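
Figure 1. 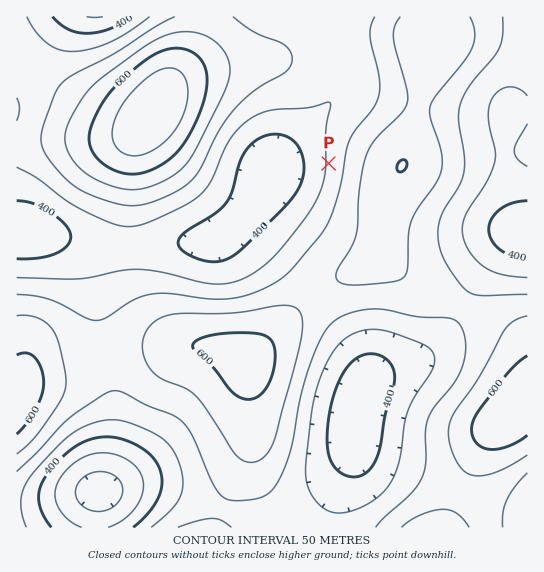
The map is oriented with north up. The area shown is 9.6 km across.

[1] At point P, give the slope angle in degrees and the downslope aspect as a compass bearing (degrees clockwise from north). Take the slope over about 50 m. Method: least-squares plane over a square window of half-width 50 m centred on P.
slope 8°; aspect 273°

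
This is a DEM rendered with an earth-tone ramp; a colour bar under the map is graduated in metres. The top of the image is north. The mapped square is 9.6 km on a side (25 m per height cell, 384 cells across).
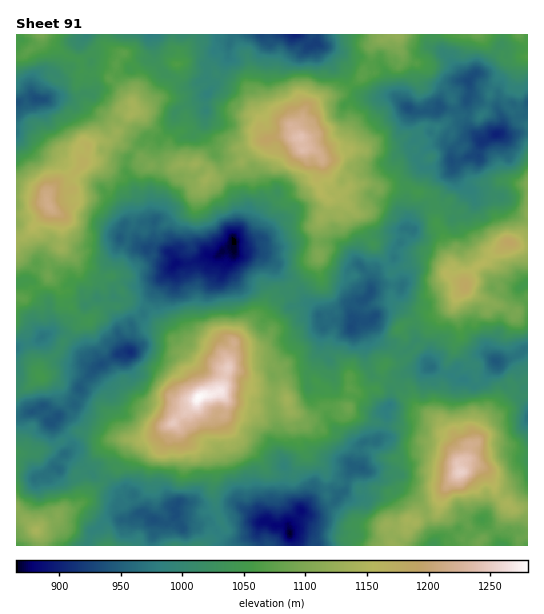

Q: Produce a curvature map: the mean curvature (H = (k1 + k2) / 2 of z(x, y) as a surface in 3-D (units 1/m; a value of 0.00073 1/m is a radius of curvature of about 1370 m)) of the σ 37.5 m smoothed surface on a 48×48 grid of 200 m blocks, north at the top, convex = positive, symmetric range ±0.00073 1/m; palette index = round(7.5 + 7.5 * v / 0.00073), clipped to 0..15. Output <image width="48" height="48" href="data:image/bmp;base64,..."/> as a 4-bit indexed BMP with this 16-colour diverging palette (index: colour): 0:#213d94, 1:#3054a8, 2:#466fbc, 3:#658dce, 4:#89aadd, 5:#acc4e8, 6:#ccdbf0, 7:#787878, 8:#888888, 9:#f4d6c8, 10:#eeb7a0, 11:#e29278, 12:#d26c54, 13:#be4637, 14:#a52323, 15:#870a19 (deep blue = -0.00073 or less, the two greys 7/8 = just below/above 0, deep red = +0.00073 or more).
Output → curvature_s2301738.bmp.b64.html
<image width="48" height="48" href="data:image/bmp;base64,Qk32BAAAAAAAAHYAAAAoAAAAMAAAADAAAAABAAQAAAAAAIAEAAATCwAAEwsAABAAAAAAAAAAlD0hAKhUMAC8b0YAzo1lAN2qiQDoxKwA8NvMAHh4eACIiIgAyNb0AKC37gB4kuIAVGzSADdGvgAjI6UAGQqHAHrYtxbFWRe3iqdUTMA6Svc5madTm5+Um2/nvwKkalZQVXzYOEBZWMhJ580jUpZ4QrrIuWZwNiVliHylEHJ2Va6N+v9/tnAbpaad/ZpHo2lFerdTVroDeHgypmougHMP/lc32OxFiJogFcUqZ3VjqiViQ4VdoFqK2WBDJ7tzJJdcU8ZIZ3qmdWnNqFat/4aYZzA2SlKMRIFNhXV1fcq1bHVBlQZm39baa4SBS4SGhYY3h4mVS0KrqWIUaFSZvrz5GIvnBVuFh9+sqbq6tCKbVTZ8/Fl2rMlhWGraskzLzZq7xTaddlqliIQjMrp1yM81uodTrYi7yclsY4qmY5mKupUzEXpMl6/pZT8wV3eJNr/5p6ymjFl7lLu7qWaLiMhXgAB1RIimViiqmil0p133h69yBKn+eLuctTMHk110i3Pa7H3Vc1+BmauHIKtpVJnYid2XshmWZE/6v++Dt29gZlu8yXlGVCJYd077tUWrgyfWdZt1lFt1tG10d5d5YkZq2D3LaFJKaoZ6g43tM5lWhp9W1mYCdpwgyay6dVVSAYdUSrvYRo2Ec75L6bcD1ooARDdI1EWjABbIF5q5eXOpWqRmZ11nrGNXYEYEyUtGl1r4Wr39eHWGS0F4icGmXYJallZRfO2Ad4mKeu27FumGF3FiL8WZSnlw3yO1iL22NmeblJg5qKd3F6NwKJe3qDnl/4iGvAme14dYlVdp2XFnRmeKqWpW7VW+m+pFuWKFyUkzd0diaoh1rUVSqRiUv/h2VzWsZ3iIWGR2mTJXqbpX62hxZwSajfgIQTW5V5es6HM4d4R6ySdoxjuGrFF/+cQ3ZLRlfJdpnKYzVmY0hRXO+0EUhZVd6W/GWmUq97pUVGcYwkUVZGeM/WB9kptaw4m+uol2l2wglFpkdGUHk3Y2ZmZvpEZZakiv+m1Tt3oSmZpYWZEFhEh/t7ZUNDCqdHa6mVa7/oJjNUR627NFh3Zb98vNaCOuJkREU4jfqmaWSFZU+1xoiZcFh3yusmWIenW1SZrqSNuYm1ZG/Wl0dnh33KlVhXt52FRhBon9X4BWdSZ13bhFmAN4xnyY+Y7NZGh2eKfMmFKYemm5XNqZljGHeBqIiYWVBszPy5l2SvuoPfj72La6V6yM21OEN4NIFKCIFsVZeriTDIedvAV3annI7JmZc4TfCCGoFmaNvdipo3SUZ3fX3DjbmVzNp0h1WMKHRluGe/x+ZTaGJ6pYzI361EqJ08loeEMAMquDVFh3dqYpoUIJw4+XuVl2d0rut21EqUl6tUiK7dkHoEqfpamp0Qq3txIhiH/kthMAZoRr25uGdanJqpuPtQdThAcwmCWGNnFRO0BJqnyWkyNKZpf5zrZDID3lq0fVzUOOfJTGnZNoRlZ/omi9N4npZmuEMxmlilBEeZeZB2NapbZ6lnSJg2XsfqftdSAnqf1nm4SLhVfutIQYaKYGGpZ3SNvaWYKOnp2ptHmu/GisiDaPkqdxAGe7WZUwE4mmRwOlMAu2ejXWyleJVYVqJZe8yrYozZ2hiQ=="/>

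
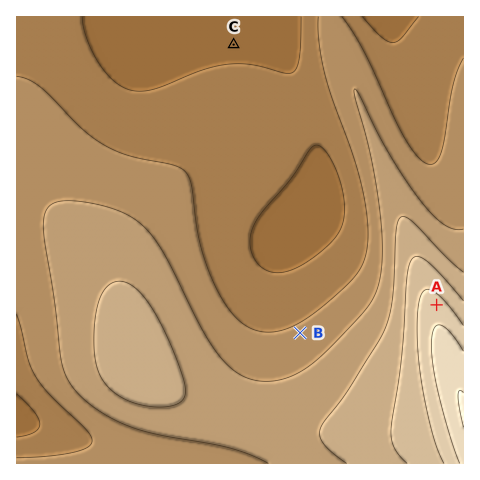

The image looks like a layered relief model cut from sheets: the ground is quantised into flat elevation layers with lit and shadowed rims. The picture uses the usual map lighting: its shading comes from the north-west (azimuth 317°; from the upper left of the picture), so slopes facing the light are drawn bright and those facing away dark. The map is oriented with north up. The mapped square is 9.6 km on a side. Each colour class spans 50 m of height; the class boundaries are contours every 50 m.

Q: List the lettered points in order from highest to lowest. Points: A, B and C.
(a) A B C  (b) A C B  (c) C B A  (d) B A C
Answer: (a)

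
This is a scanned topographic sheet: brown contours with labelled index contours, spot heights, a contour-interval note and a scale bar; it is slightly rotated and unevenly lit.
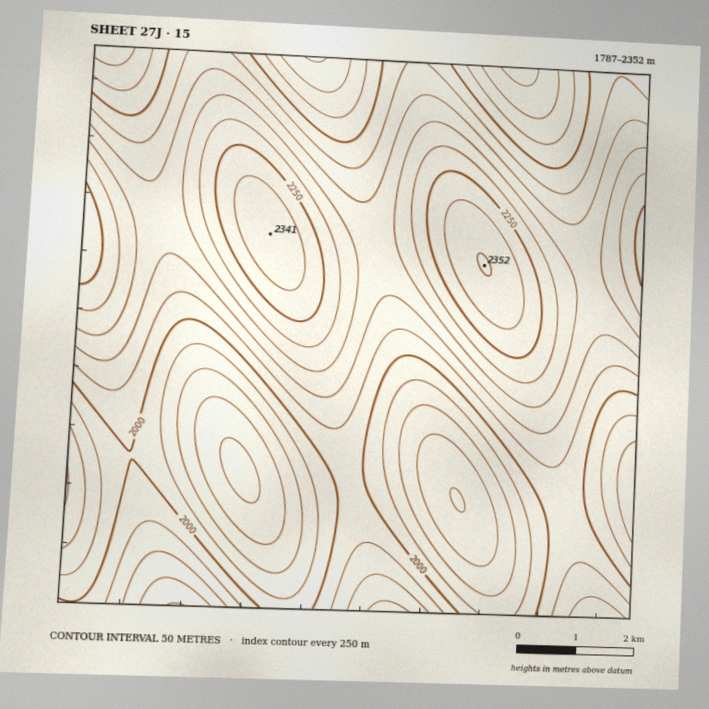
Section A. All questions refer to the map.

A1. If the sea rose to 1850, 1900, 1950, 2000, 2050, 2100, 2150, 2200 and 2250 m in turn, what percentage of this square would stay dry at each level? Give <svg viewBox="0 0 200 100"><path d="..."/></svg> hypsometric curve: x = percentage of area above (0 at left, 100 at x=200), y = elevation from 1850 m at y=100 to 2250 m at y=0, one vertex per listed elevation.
<svg viewBox="0 0 200 100"><path d="M190 100l-14-12-19-13-24-13-29-12-26-12-27-13-19-13-14-12"/></svg>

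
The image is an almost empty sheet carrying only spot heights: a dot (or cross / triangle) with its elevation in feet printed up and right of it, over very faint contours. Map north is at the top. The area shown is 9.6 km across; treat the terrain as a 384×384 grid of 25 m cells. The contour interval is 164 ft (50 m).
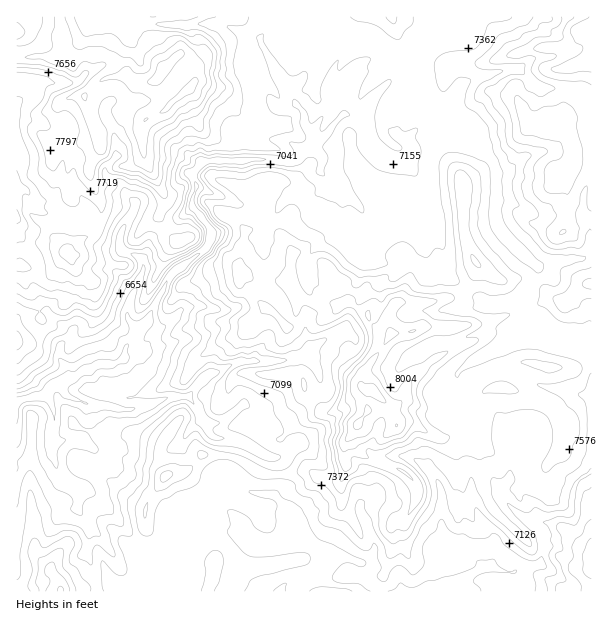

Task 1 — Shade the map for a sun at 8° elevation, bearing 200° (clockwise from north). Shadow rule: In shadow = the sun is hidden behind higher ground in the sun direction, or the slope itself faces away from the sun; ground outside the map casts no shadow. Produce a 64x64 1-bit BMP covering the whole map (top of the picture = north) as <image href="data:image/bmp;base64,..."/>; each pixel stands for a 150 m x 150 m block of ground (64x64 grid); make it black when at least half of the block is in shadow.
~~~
<image width="64" height="64" href="data:image/bmp;base64,Qk0+AgAAAAAAAD4AAAAoAAAAQAAAAEAAAAABAAEAAAAAAAACAAATCwAAEwsAAAIAAAAAAAAA////AAAAAAAGAAAAAAAABAeAAAAAAAAYD6AAAAQACDAfoAAAAAAAAD9gAQcAAAAIP+gDAAAAAGA/2AEAAgAA4j+wAAACAAHOP/AAAAIAA/4/4AAAAAAHBD/AAAAAAAYAP94AAAAGBAB/nAAAAA4AAXgA4BxgHgAAOADwfMT+AAA4AOf9wPwAAB8Af/CACAAAGAA/gAABAAEZD78AAAfAARv//+AMP8ABd//4QCA/AAN/AfgAcH8ADz4AOAAg/gD8E/AOAIH4D4AB+AP/z/gGAAj8AP+O+AQ/gAwAAYd6B/6AADgABwHD/gAAAAAOADD+AAgAAAB8ACAQGAPAAD/4AAAAD8wAH/4AAAAAGBv/+AAAAAAAH//wGAAAYAAP/8A4AOBwAR//h7PAfDggP/+Ph8H8HSB//5+Bh/gH4///vwCPED8D//8/AI8Qfgf/rz4EFwB4598GHEJgADvB3gQcgEA4P4PsAAwAAHB+AGgABAAAYPjB4AAwAABA///gAHAAABH//8AA+AAAEeP/wQD4MAABwA/BAPgAACEAAMAAcAAgYAQBggAwAABgBAEOAAAAAEIADwAAAAAgAwACAAAA8A8AAAYAAAD4DwADhAAAH8AB7g+IAAAPgAB+D4gAAAGYAB+fkAAAOD8D//+AAAA/gAP//8AAAAP4B///gAAAB/gH//+AAAAH/w=="/>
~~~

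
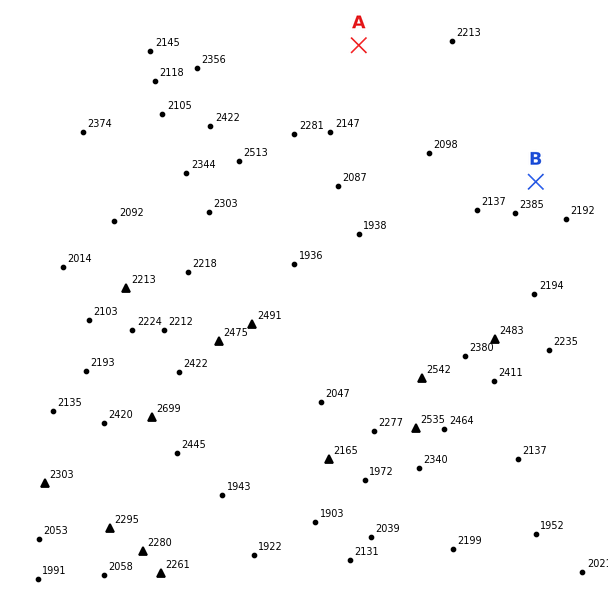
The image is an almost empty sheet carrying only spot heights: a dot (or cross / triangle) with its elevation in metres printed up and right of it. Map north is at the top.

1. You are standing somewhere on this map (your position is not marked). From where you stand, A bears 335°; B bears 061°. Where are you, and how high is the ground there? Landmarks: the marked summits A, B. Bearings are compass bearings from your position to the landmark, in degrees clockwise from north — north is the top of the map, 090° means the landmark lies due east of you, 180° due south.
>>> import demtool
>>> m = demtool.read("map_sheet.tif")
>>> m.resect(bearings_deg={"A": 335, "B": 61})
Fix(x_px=446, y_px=232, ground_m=2080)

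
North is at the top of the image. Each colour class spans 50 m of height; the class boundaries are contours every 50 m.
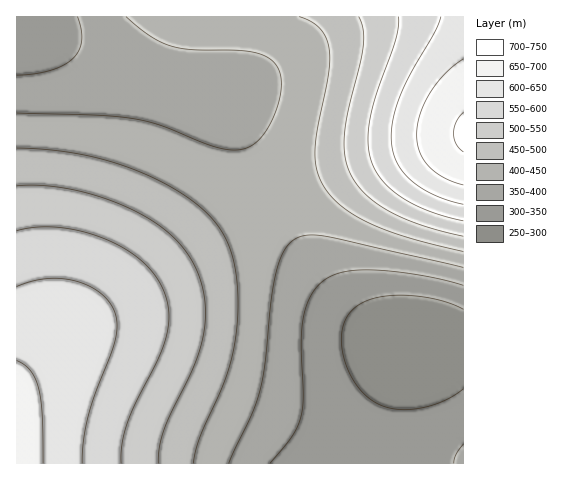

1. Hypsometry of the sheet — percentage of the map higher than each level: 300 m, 94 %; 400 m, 66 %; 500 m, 33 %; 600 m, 13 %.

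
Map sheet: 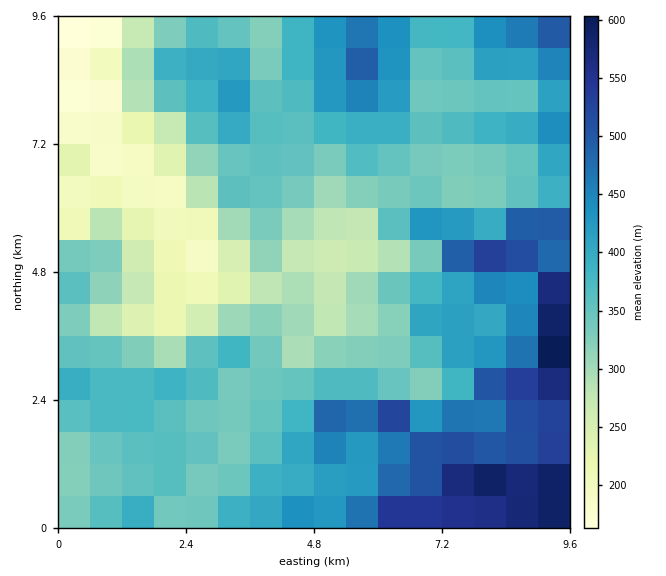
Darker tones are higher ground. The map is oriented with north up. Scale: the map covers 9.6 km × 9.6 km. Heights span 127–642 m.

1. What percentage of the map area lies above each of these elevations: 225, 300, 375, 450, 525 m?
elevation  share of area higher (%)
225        91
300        80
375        41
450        19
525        8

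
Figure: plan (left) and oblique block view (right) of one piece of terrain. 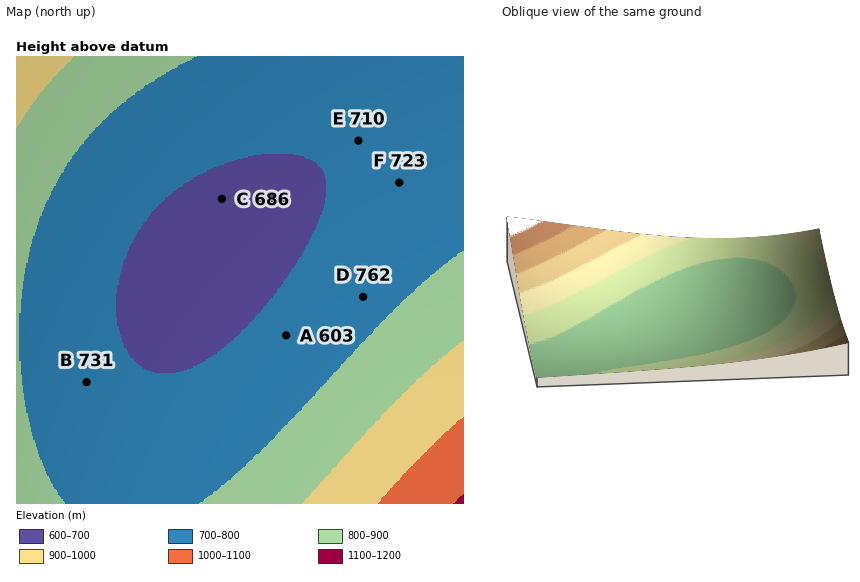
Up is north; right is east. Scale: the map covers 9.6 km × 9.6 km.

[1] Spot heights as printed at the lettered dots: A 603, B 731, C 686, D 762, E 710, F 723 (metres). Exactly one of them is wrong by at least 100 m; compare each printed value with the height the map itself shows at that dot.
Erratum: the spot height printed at A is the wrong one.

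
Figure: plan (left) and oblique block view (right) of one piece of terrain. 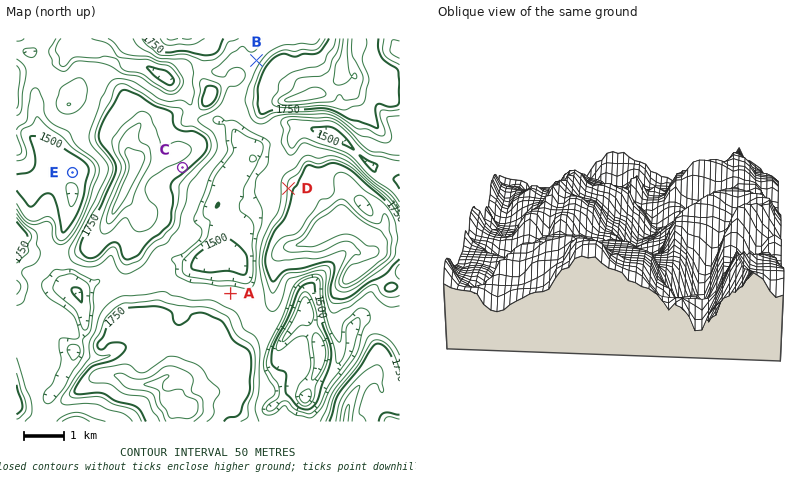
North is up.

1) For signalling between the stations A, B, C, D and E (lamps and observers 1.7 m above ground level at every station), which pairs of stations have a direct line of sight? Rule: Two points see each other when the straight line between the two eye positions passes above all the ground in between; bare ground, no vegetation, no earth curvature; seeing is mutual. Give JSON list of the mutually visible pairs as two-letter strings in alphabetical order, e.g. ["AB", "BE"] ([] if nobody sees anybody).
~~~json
["AC", "AD", "CD"]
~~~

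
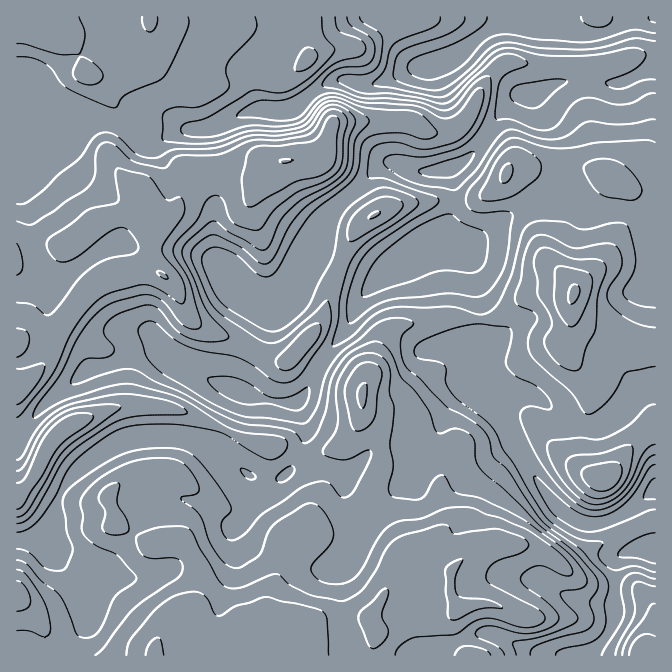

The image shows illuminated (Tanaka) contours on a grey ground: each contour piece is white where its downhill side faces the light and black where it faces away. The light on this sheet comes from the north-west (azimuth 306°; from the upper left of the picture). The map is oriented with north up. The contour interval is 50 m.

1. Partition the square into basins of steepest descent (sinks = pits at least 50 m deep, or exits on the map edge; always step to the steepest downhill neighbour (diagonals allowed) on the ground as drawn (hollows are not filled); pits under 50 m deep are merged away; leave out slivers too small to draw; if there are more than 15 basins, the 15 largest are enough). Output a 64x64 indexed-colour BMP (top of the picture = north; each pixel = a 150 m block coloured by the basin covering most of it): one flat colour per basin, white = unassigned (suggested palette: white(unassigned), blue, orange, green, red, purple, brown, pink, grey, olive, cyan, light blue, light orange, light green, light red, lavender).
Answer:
<image width="64" height="64" href="data:image/bmp;base64,Qk12CAAAAAAAAHYAAAAoAAAAQAAAAEAAAAABAAQAAAAAAAAIAAATCwAAEwsAABAAAAAAAAAA////ALR3HwAOf/8ALKAsACgn1gC9Z5QAS1aMAMJ34wB/f38AIr28AM++FwDox64AeLv/AIrfmACWmP8A1bDFABERERERERERERERERERERERERERERERERERERERERETERERERERERERERERERERERERERERERERERERERERERMRERERERERERERERERERERERERERERERERERERERERERERERERERERERERERERERERERERERERERERERERERERERERERERERERERERERERERERERERERERERERERERERERERERERERERERERERERERERERERERERERERERERERExEREREREREREREREREREREREREREREREREREREREREzERERERERERERERERERERERERERERERERERERERMzMzMRERERERERERERERERERERERERERERERERERETMzMzMxERERERERERERERERERERERERERIiIRERERESIzMzMzERERERERERERERERERERERERERIiIiIRERESIiMzMzMRERERERERERERERERERERERERIiIiIiIiIiIiIiMzMxERERERERERERERERERERERERIiIiIiIiIiIiIiIiMzERERERERERERERERERERERERIiIiIiIiIiIiIiIiIiIRERERERERERERERERERERERIiIiIiIiIiIiIiIiIiIhERERERERERERERERERERERESIiIiIiIiIiIiIiIiIiERERERERERERERERERERERERIiIiIiIiIiIiIiIiIiIREREREREREREREREREREREREiIiIiIiIiIiIiIiIiIhERERERERERERERERERERERESIiIiIiIiIiIiIhESIiEREREREREREREREREREREREREiIiIiIiIiIiIiERIiIRERERERERERERERERERERERESIiIiIiIiIiIiIRESIhERERERERERERERERERERERESIiIiIiIiIiIiIhEREiERERERERERERERERERERERERIiIiIiIiIiIiIiERERIRERERERERERERERERERERERIiIiIiIiIiIiIiIREREREREREREREREREREREREREREiIiIiIiIiIiIiIhERERERERERERERERERERERERERESIiIiIiIiIiIiIiERERERERERERERERERERERERERERIiIiIiIiIiIiIiIhEREREREREREREREREREREREREREiIiIiIiIiIiIiIhERERERERERERERERERERERERERESIiIiIiIiIiIiIhEREREREREREREREREREREREREREREiIiIiIiIiIiIiERERERERERERERERERERERERERERESIiIiIiIiIiIiEREREREREREREREREREREREREREREREiIiIiIiIiIiIRERERERERERERERERERERERERERERESIiIiIiIiIiIhEREREREREREREREREREREREREREREREREiIiIiIiIiEREREREREREREREREREREREREREREREREREREREiIiIRERERERERERERERERERERERERERERERERERERERIiIiERERERERERERERERERERERERERERERERERERERERERERERERERERERERERERERERERERERERERERERERERERERERERERERERERERERERERERERERERERERERERERERERERERERERERERERERERERERERERERERERERERERERERERERERERERERERERERERERERERERERERERERERERERERERERERERERERERERERERERERERERERERERERERERERERERERERERERERERERERERERERERERERERERERERERERERERERERERERERERERERERERERERERERERERERERERERERERERERERERERERERERERERERERERERERERERERERERERERERERERERERERERERERERERERERERERERERERERERERERERERERERERERERERERERERERERERERERERERERERERERERERERERERERERERERERERERERERERERERERERERERERERERERERERERERERERERERERERERERERERERERERERERERERERERERERERERERERERERERERERERERERERERERERERERERERERERERERERERERERERERERERERERERERERERERERERERERERERERERERERERERERERERERERERERERERERERERERERERERERERERERERERERERERERERERERERERERERERERERERERERERERERERERERERERERERERERERERERERERERERERERERERERERERERERERERERERERERERERERERERERERERERERERERERERERERERERERERERERERERERERERERERERERERERERERERERERERERERERERERERERERERERERERERERERERERERERERERERERERERERERERERERERERERERERERERERERERERERERERERERERERERERERERERERERERERERERERERERERERERERERERERERERERERERERERERERERERERERERERERERERERERERERERERERERERERERERERERERERERERERERERERERERERERERERERERERERERERERERERERERERERERERERERERERERERERERERERERERERERERERER"/>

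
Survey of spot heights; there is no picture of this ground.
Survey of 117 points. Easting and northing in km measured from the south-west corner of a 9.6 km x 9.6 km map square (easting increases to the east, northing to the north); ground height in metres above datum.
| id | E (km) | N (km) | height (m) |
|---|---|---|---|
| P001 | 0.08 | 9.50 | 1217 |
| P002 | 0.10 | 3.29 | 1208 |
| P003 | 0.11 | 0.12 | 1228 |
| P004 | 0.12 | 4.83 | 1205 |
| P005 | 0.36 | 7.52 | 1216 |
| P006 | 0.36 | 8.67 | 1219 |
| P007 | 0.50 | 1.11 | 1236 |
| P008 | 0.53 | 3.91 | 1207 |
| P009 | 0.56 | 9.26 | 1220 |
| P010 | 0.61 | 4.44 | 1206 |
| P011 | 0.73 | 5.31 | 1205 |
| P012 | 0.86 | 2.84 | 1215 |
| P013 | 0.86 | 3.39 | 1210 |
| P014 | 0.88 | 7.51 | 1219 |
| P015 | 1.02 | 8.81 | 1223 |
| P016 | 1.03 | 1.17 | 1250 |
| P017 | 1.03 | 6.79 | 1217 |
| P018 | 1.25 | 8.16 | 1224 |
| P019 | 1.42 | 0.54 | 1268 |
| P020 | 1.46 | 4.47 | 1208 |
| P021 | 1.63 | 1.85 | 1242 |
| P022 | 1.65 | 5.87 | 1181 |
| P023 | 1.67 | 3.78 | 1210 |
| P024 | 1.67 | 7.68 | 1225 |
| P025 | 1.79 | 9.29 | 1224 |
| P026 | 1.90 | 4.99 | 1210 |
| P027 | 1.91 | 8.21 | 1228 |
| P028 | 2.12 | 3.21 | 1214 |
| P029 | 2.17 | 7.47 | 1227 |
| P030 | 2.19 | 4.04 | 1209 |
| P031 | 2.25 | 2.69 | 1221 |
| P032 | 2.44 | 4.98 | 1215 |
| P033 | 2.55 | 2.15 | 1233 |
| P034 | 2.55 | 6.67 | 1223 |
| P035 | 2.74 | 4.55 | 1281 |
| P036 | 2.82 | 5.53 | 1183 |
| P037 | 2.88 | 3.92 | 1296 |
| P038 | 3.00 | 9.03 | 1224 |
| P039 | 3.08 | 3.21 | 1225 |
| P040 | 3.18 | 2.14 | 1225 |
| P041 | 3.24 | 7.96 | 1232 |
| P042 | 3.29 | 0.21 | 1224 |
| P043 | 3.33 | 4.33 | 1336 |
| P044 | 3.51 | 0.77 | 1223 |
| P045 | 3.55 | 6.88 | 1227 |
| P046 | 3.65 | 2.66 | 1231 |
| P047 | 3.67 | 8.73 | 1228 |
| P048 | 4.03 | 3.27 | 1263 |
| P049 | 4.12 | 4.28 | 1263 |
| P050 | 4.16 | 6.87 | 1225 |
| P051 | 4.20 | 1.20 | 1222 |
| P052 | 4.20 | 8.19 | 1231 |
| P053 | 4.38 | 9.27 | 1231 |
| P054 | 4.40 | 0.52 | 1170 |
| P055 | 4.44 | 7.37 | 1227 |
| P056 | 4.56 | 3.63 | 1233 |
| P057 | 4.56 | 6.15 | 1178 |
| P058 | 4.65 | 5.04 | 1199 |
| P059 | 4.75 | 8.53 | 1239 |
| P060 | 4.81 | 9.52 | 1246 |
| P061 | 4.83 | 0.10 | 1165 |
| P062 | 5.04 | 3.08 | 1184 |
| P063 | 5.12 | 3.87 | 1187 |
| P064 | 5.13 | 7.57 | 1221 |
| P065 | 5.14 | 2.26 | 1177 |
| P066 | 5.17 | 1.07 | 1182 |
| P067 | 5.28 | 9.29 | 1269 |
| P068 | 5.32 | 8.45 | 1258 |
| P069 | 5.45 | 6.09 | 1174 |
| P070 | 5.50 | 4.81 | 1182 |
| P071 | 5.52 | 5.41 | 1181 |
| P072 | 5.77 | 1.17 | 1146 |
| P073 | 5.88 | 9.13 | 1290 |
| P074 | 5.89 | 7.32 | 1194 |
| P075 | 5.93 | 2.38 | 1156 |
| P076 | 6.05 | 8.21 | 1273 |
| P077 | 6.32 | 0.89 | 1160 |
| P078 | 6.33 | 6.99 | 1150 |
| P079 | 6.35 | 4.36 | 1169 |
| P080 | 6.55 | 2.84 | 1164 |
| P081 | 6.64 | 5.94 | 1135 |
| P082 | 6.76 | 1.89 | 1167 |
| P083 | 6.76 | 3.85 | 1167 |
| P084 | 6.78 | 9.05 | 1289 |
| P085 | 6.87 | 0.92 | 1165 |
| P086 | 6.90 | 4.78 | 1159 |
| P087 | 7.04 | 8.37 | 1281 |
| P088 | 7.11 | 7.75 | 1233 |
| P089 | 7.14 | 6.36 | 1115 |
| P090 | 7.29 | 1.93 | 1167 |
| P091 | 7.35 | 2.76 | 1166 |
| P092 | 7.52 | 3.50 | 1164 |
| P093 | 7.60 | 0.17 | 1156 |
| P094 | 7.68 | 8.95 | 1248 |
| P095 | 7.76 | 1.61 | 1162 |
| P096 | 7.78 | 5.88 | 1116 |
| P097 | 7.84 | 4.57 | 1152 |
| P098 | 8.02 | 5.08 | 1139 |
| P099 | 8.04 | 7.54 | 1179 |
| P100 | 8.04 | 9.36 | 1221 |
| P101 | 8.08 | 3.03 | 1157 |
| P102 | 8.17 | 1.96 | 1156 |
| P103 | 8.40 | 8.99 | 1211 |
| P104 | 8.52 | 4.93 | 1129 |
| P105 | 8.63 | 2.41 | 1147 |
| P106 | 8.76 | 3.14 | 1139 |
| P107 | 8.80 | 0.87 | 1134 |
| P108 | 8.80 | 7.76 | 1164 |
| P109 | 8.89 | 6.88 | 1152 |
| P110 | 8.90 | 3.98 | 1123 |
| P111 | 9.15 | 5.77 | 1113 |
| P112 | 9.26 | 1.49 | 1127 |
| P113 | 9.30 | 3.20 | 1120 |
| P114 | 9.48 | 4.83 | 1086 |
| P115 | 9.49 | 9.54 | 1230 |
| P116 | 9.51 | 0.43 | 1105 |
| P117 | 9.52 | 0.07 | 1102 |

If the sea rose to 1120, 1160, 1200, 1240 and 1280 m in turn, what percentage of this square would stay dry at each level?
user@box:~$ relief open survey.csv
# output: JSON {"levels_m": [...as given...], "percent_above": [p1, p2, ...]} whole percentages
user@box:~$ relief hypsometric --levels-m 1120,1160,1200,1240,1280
{"levels_m": [1120, 1160, 1200, 1240, 1280], "percent_above": [96, 77, 53, 15, 3]}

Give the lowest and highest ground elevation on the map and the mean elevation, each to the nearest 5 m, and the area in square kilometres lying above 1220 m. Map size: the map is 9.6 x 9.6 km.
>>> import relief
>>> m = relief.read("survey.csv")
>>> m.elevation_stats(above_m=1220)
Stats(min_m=1080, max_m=1345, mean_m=1200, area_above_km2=33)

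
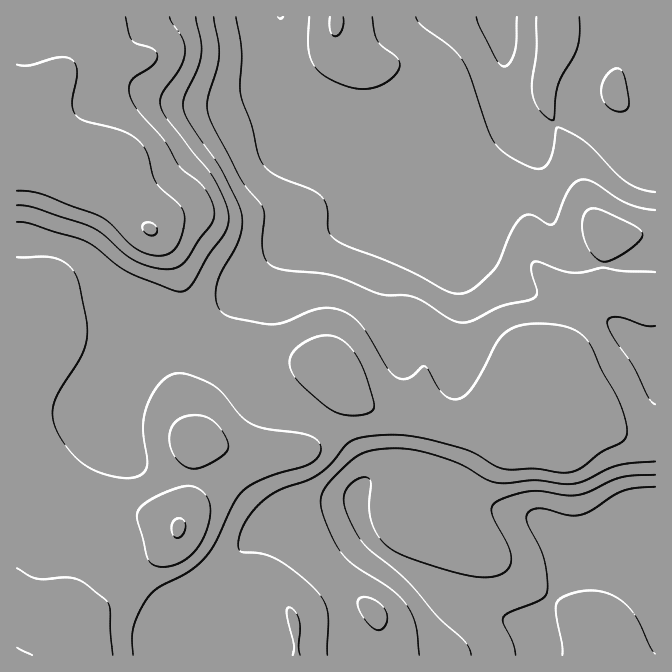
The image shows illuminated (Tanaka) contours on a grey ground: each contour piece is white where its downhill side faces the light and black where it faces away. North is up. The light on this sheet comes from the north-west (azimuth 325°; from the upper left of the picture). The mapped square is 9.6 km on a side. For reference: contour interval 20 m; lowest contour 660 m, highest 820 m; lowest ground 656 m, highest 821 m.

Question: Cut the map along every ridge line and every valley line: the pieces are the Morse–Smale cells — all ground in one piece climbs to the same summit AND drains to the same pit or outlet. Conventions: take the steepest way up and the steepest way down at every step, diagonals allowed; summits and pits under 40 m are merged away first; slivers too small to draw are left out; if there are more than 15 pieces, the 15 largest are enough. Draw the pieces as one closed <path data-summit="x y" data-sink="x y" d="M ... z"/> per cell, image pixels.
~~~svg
<path data-summit="150 228" data-sink="504 17" d="M655 16l-638 0-1 224 6 3 23-2 20 5 15 7 13 10 19 25 38 16 27 30 22 0 10-5 12-12 13-19 48-47-14 19-5 12 0 35-5 20-2 25 17 23 27 28 25 13 14-28 0-13-2-6 20 20 23 12 37 5 35 12 22 0 14-4 9-3 6-6 5-13 41-43-1 8 6 16 20 23 11 5 29 20 13 7 17 5 11 0z"/><path data-summit="179 528" data-sink="504 17" d="M45 241l-29 1 0 413 219 1 1-62-2-14-3-6 0-9 3-7-24-15-28-12-3-3 0-4 10-26 4-21 0-19 4-17 13 2 40 11 37-1 18-4 11-9 8-12 0-3-6-4-18-8-27-28-17-23 2-25 5-20 0-35 11-22-40 38-13 19-12 12-10 5-22 0-27-30-38-16-19-25-13-10-15-7z"/><path data-summit="150 228" data-sink="655 555" d="M547 361l-39 41-5 13-6 6-23 7-22 0-35-12-22-2-25-6-20-14-12-13 1 17-13 27 20 17 18 28 0 12-5 11 0 21-7-10-5 0-30 7-29 12-14 3-19 10-16 16-3 6 24 16 18 18 11 16 5 13 4-5 42-13 17-2 11 5 8 8 2 4 2 38 275 0 1-213-12 0-17-5-13-7-29-20-11-5-20-23-5-10z"/><path data-summit="179 528" data-sink="655 555" d="M327 426l-17 20-10 5-13 2-37 1-40-11-13-2-4 17-2 32-12 38 31 15 25 16 4-7 16-16 19-10 14-3 29-12 30-7 5 0 6 10 1-21 5-11 0-12-18-28z"/><path data-summit="150 228" data-sink="504 17" d="M237 559l-6 6 5 29 1 62 142-1-1-37-2-4-8-8-11-5-17 2-42 13-4 5-5-13-11-16-18-18z"/>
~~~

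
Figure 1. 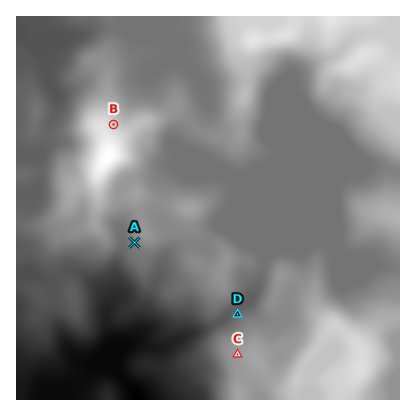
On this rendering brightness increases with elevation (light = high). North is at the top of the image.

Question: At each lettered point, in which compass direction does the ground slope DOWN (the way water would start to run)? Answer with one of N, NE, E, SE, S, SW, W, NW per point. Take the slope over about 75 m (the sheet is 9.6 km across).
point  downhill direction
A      SW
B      NE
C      W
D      NW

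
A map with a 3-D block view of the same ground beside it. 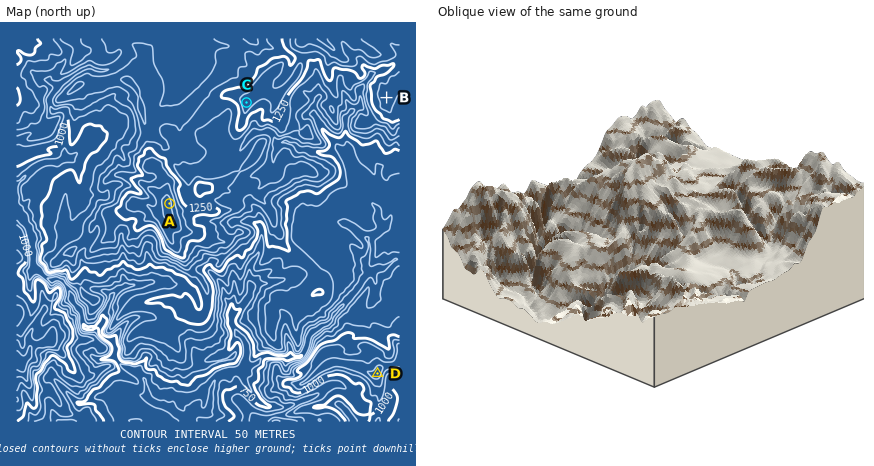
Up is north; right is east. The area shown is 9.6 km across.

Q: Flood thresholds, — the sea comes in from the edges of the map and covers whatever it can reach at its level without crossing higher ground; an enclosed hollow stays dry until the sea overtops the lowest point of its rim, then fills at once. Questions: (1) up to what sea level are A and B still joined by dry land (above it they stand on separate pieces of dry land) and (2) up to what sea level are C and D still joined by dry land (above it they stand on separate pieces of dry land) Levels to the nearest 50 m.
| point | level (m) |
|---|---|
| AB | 1200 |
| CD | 850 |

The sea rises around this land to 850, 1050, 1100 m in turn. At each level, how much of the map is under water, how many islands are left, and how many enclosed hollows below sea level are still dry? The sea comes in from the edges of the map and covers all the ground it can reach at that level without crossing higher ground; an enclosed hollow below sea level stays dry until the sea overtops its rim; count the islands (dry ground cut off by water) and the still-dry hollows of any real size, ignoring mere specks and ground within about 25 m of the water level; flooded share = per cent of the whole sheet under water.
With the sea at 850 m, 13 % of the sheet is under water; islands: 0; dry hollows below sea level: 0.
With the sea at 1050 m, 53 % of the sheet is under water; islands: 0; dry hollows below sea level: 0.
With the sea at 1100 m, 61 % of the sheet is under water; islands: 0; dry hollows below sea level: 0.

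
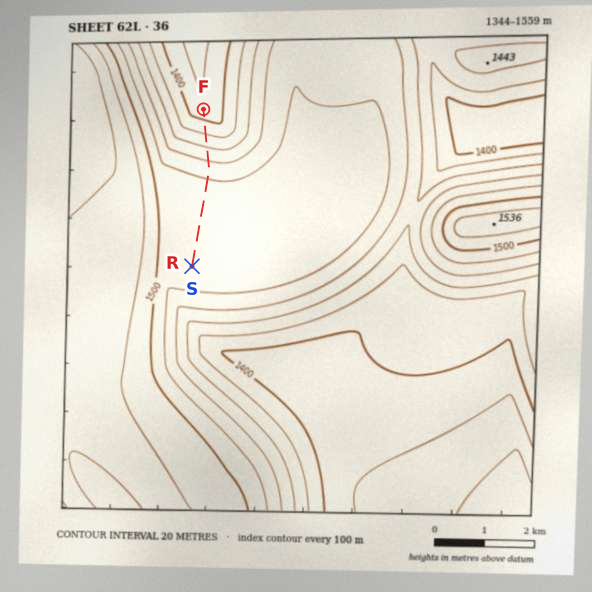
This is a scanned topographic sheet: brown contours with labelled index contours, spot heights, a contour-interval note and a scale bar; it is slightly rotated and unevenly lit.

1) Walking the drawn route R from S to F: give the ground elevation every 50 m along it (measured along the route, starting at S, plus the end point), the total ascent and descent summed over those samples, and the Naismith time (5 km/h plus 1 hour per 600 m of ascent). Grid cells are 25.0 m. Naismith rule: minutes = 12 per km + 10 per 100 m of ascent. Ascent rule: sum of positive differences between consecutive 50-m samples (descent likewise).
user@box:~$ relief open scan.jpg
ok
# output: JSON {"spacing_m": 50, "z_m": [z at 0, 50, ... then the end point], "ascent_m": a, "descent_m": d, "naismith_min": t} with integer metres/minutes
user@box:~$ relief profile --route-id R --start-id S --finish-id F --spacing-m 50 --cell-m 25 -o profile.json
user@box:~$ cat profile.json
{"spacing_m": 50, "z_m": [1489, 1489, 1489, 1489, 1489, 1489, 1489, 1489, 1489, 1488, 1488, 1488, 1488, 1488, 1488, 1488, 1488, 1488, 1488, 1488, 1488, 1488, 1488, 1488, 1488, 1487, 1487, 1487, 1487, 1487, 1487, 1487, 1486, 1485, 1483, 1482, 1480, 1478, 1476, 1473, 1470, 1468, 1465, 1462, 1458, 1455, 1451, 1448, 1444, 1440, 1437, 1433, 1429, 1425, 1421, 1418, 1414, 1411, 1407, 1404, 1401, 1398, 1395, 1392, 1389, 1388], "ascent_m": 0, "descent_m": 101, "naismith_min": 39}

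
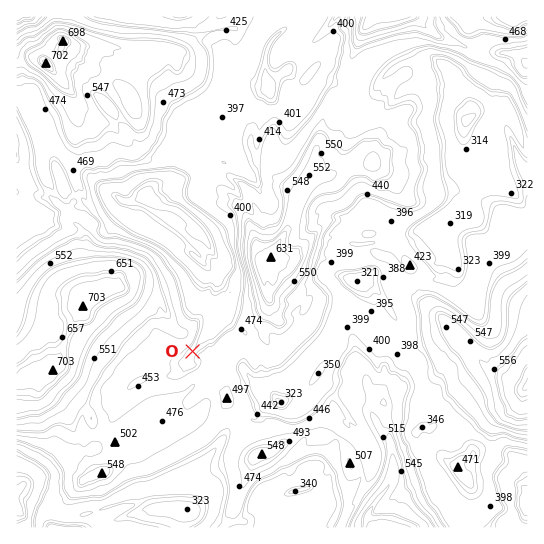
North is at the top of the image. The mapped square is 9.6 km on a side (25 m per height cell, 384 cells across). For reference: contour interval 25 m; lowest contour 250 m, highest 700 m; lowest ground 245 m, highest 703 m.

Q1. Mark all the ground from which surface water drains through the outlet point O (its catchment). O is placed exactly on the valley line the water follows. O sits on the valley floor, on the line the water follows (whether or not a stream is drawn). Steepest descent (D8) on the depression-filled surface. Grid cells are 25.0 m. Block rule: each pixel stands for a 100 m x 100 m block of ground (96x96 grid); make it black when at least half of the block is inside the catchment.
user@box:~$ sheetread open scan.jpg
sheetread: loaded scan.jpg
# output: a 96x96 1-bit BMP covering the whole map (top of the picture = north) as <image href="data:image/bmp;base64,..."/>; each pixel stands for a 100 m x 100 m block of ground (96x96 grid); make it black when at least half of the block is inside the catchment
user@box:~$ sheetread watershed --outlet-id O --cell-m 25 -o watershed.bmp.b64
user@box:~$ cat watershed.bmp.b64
<image width="96" height="96" href="data:image/bmp;base64,Qk2+BAAAAAAAAD4AAAAoAAAAYAAAAGAAAAABAAEAAAAAAIAEAAATCwAAEwsAAAIAAAAAAAAA////AAAAAAAAAAAAAAAAAAAAAAAAAAAAAAAAAAAAAAAAAAAAAAAAAAAAAAAAAAAAAAAAAAAAAAAAAAAAAAAAAAAAAAAAAAAAAAAAAAAAAAAAAAAAAAAAAAAAAAAAAAAAAAAAAAAAAAAAAAAAAAAAAAAAAAAAAAAAAAAAAAAAAAAAAAAAAAAAAAAAAAAAAAAAAAAAAAAAAAAAAAAAAAAAAAAAAAAAAAAAAAAAAAAAAAAAAAwAAAAAAAAAAAAAAB8AAAAAAAAAAAAAAD/AAAAAAAAAAAAAAD/gAAAAAAAAAAAAAf/4AAAAAAAAAAAAA//4AAAAAAAAAAAAA//4AAAAAAAAAAAAA//wAAAAAAAAAAAAB//wAAAAAAAAAAAAD//wAAAAAAAAAAAAH//8AAAAAAAAAAAAP///AAAAAAAAAAAAf///gAAAAAAAAAAA////wAAAAAAAAAAB////4AAAAAAAAAAB////8AAAAAAAAAAA////8AAAAAAAAAAA////8AAAAAAAAAAA////wAAAAAAAAAAAf///AAAAAAAAAAAAf//+AAAAAAAAAAAAf//+AAAAAAAAAAAAP//+AAAAAAAAAAAAP//8AAAAAAAAAAAAH//4AAAAAAAAAAAAD//4AAAAAAAAAAAAD//wAAAAAAAAAAAAB//wAAAAAAAAAAAAA//gAAAAAAAAAAAAAf/AAAAAAAAAAAAAAH4AAAAAAAAAAAAAAAAAAAAAAAAAAAAAAAAAAAAAAAAAAAAAAAAAAAAAAAAAAAAAAAAAAAAAAAAAAAAAAAAAAAAAAAAAAAAAAAAAAAAAAAAAAAAAAAAAAAAAAAAAAAAAAAAAAAAAAAAAAAAAAAAAAAAAAAAAAAAAAAAAAAAAAAAAAAAAAAAAAAAAAAAAAAAAAAAAAAAAAAAAAAAAAAAAAAAAAAAAAAAAAAAAAAAAAAAAAAAAAAAAAAAAAAAAAAAAAAAAAAAAAAAAAAAAAAAAAAAAAAAAAAAAAAAAAAAAAAAAAAAAAAAAAAAAAAAAAAAAAAAAAAAAAAAAAAAAAAAAAAAAAAAAAAAAAAAAAAAAAAAAAAAAAAAAAAAAAAAAAAAAAAAAAAAAAAAAAAAAAAAAAAAAAAAAAAAAAAAAAAAAAAAAAAAAAAAAAAAAAAAAAAAAAAAAAAAAAAAAAAAAAAAAAAAAAAAAAAAAAAAAAAAAAAAAAAAAAAAAAAAAAAAAAAAAAAAAAAAAAAAAAAAAAAAAAAAAAAAAAAAAAAAAAAAAAAAAAAAAAAAAAAAAAAAAAAAAAAAAAAAAAAAAAAAAAAAAAAAAAAAAAAAAAAAAAAAAAAAAAAAAAAAAAAAAAAAAAAAAAAAAAAAAAAAAAAAAAAAAAAAAAAAAAAAAAAAAAAAAAAAAAAAAAAAAAAAAAAAAAAAAAAAAAAAAAAAAAAAAAAAAAAAAAAAAAAAAAAAAAAAAAAAAAAAAAAAAAAAAAAAAAAAAAAAAAAAAAAAAAAAAAAAAAAAAAAAAAAAAAAAAAAAAAAAAAAAAAAAAAAAAAAAAAAA="/>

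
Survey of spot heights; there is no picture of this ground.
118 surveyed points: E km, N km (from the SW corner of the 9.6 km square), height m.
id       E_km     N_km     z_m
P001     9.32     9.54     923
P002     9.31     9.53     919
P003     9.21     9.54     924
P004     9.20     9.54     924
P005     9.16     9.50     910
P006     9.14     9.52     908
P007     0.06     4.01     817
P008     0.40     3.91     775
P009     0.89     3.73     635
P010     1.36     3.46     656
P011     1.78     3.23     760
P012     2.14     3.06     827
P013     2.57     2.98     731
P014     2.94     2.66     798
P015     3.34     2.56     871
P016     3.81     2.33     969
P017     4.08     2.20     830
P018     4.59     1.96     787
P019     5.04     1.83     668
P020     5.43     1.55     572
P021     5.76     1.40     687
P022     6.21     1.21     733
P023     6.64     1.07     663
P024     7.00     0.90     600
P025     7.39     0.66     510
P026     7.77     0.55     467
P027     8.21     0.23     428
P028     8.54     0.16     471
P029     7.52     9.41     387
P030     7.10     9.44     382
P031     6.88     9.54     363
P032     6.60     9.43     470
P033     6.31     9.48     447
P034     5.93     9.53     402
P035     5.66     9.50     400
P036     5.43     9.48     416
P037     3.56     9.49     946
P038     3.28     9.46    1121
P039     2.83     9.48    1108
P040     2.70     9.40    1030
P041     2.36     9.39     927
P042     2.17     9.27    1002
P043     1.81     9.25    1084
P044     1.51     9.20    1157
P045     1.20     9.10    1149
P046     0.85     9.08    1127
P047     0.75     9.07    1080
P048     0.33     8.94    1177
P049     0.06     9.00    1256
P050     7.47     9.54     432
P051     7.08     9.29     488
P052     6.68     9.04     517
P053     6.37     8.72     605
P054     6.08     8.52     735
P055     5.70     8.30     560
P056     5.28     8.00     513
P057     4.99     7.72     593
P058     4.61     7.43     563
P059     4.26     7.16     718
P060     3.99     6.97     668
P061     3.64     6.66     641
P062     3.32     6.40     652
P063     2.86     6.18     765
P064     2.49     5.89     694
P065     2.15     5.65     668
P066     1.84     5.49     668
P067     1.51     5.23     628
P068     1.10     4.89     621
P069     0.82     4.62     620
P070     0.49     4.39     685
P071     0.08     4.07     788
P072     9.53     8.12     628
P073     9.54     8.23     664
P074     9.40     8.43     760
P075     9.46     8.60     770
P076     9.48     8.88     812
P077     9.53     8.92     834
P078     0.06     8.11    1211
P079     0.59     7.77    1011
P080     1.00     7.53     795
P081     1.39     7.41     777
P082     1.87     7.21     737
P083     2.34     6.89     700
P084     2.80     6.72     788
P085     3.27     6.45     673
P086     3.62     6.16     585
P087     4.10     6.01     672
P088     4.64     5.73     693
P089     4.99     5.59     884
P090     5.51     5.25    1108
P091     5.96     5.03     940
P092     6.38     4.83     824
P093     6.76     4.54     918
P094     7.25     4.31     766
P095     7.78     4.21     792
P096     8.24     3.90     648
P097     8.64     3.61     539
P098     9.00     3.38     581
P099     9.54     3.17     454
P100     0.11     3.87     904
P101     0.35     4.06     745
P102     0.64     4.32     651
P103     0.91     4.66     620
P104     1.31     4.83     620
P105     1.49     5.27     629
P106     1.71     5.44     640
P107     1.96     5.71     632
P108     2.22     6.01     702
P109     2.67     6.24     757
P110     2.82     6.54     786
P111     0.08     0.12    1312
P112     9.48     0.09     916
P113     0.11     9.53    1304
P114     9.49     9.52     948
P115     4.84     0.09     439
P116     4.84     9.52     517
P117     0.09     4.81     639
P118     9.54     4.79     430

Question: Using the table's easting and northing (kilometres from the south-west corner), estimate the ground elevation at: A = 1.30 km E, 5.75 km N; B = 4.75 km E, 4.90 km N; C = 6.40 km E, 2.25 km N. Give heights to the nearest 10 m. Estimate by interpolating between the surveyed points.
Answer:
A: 660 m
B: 980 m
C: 620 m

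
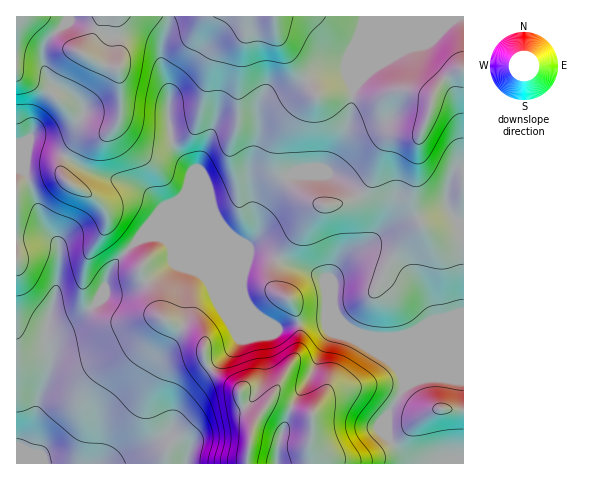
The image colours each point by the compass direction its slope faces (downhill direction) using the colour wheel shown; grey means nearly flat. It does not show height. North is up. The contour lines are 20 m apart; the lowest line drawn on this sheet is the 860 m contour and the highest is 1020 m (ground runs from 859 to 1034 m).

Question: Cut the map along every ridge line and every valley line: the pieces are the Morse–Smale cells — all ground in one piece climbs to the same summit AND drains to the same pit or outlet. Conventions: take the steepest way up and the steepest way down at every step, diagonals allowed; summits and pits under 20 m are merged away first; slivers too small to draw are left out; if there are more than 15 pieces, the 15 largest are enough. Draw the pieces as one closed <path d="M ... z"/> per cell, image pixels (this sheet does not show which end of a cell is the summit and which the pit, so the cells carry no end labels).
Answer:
<path d="M161 238l-17 0-6 2-28 29-10 30-19 18-29 14-4 4-2 9 4 12 0 11-13 37-3 28-8 17 5 13 2 2 278 0 1-50-34-13-8-1 24-39 6-14 0-24-4-12-5-10-10-6-7-11 0-13 3-12-18-7-13-2-18-8-57 0z"/><path d="M168 16l-152 1 1 447 15-1-6-14 8-17 3-28 13-37 0-11-4-12 2-9 4-4 29-14 19-18 7-23 7-12 70-69 4-6 4-20-13-14-8-16-2-49-8-28 1-17 7-21z"/><path d="M458 16l-289 0-1 13-6 16-1 17 8 28 1 42 5 16 17 21 0 5-8 21-44 43 21 0 11 4 67 0 10 3 7-11 0-10-7-32 0-23 7-21 3-28 3-8 9-8 14-8 36-24 23-2 10 18 21-21 34-19 26-11z"/><path d="M420 134l-24 1-6 2-8 9-10 32-8 14-5 3 13 26 0 15-7 9-17 10-9 9-8 13 2 7 0 24 4 7 34 33 25 19 6 10 2 11 13-8 11-2 36 3 0-146-16 1-16-3-11-10-4-7-4-15 0-9 3-14 1-32z"/><path d="M459 16l-24 21-24 9-29 17-26 22-3 4-5 35-8 23-10 19-4 4-12 5 18 0 17 10 9 11 6-4 8-14 13-35 11-8 24-1-3 12-1 32-3 14 1 14 7 17 7 8 11 4 9 1 16-2 0-216z"/><path d="M279 260l-5 11 0 13 3 7 14 10 5 10 4 12 0 24-6 14-24 39 8 1 34 13 0 19-2 7 2 24 94 0-4-9-14-17 0-24 15-25 0-8-4-11-28-22-32-29-6-11 0-8-7-17-5-7z"/><path d="M344 70l-18 1-14 6-27 19-14 8-9 8-3 8-3 28-7 21 0 23 7 32 0 10-7 11-10-3-10 2 21 8 16 2 12 6 31-44 10-10 25-3 14-7-9-11-17-10-18 0 12-5 4-4 10-19 8-23 5-36z"/><path d="M439 378l-22 2-11 6-18 28 0 24 19 26 57-1 0-81z"/><path d="M358 196l-14 7-25 3-10 10-31 42 7 5 36 13 4 4 8 20 0-16-2-7 2-5 15-17 17-10 8-13-3-18z"/>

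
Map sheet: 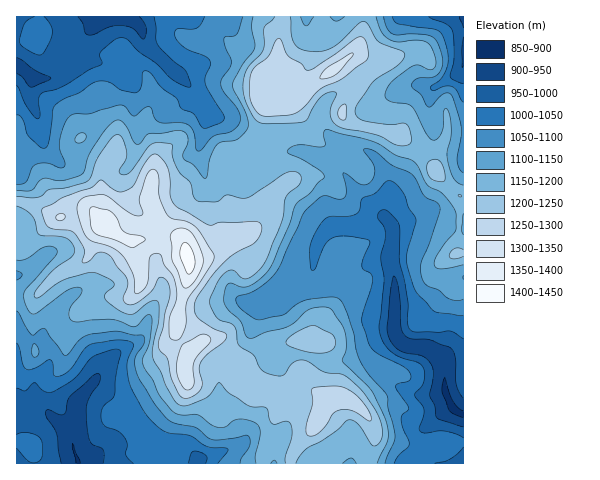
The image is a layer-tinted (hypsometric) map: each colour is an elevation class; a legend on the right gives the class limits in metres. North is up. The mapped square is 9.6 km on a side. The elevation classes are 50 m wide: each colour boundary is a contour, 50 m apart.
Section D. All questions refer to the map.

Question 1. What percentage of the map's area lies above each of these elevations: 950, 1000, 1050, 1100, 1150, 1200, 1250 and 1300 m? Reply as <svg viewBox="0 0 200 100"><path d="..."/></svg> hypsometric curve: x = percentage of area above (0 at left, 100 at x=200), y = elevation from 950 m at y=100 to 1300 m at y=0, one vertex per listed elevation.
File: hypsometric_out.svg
<svg viewBox="0 0 200 100"><path d="M193 100l-18-14-26-15-30-14-28-14-37-14-29-15-15-14"/></svg>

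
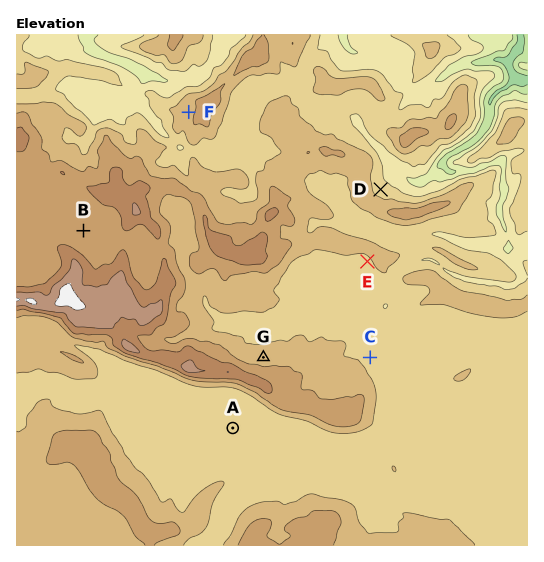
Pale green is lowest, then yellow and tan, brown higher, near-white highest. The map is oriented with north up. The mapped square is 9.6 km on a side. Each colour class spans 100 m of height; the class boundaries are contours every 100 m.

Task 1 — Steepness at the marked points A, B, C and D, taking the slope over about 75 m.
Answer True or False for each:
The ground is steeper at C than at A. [True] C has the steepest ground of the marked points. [False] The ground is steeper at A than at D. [False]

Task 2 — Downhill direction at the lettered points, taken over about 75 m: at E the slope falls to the SW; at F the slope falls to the W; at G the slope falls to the N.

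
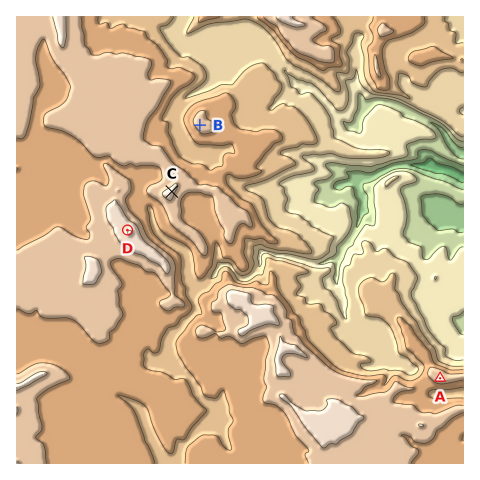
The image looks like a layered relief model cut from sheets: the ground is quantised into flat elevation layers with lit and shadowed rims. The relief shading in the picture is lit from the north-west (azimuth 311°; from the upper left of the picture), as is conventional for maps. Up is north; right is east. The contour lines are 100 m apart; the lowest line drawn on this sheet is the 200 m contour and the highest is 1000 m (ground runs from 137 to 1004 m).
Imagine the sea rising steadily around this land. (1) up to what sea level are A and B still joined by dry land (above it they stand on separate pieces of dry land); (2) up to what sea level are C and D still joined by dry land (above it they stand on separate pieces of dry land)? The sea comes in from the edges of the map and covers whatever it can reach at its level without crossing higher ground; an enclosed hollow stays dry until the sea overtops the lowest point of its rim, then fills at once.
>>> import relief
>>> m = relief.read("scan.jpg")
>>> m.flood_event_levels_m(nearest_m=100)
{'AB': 700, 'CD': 800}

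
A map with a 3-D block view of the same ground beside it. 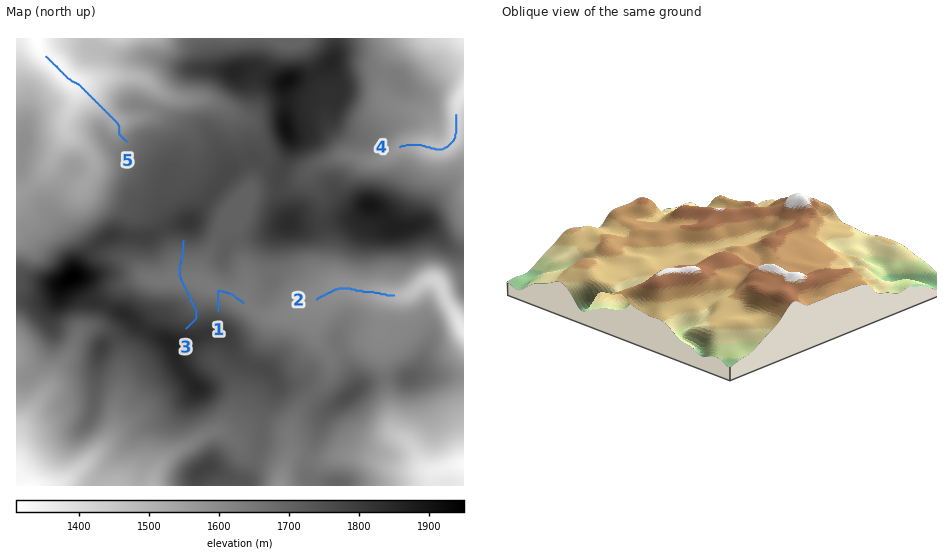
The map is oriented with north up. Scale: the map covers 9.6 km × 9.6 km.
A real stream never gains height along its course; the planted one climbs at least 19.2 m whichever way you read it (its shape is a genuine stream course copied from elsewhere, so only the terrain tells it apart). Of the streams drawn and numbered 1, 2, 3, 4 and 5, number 3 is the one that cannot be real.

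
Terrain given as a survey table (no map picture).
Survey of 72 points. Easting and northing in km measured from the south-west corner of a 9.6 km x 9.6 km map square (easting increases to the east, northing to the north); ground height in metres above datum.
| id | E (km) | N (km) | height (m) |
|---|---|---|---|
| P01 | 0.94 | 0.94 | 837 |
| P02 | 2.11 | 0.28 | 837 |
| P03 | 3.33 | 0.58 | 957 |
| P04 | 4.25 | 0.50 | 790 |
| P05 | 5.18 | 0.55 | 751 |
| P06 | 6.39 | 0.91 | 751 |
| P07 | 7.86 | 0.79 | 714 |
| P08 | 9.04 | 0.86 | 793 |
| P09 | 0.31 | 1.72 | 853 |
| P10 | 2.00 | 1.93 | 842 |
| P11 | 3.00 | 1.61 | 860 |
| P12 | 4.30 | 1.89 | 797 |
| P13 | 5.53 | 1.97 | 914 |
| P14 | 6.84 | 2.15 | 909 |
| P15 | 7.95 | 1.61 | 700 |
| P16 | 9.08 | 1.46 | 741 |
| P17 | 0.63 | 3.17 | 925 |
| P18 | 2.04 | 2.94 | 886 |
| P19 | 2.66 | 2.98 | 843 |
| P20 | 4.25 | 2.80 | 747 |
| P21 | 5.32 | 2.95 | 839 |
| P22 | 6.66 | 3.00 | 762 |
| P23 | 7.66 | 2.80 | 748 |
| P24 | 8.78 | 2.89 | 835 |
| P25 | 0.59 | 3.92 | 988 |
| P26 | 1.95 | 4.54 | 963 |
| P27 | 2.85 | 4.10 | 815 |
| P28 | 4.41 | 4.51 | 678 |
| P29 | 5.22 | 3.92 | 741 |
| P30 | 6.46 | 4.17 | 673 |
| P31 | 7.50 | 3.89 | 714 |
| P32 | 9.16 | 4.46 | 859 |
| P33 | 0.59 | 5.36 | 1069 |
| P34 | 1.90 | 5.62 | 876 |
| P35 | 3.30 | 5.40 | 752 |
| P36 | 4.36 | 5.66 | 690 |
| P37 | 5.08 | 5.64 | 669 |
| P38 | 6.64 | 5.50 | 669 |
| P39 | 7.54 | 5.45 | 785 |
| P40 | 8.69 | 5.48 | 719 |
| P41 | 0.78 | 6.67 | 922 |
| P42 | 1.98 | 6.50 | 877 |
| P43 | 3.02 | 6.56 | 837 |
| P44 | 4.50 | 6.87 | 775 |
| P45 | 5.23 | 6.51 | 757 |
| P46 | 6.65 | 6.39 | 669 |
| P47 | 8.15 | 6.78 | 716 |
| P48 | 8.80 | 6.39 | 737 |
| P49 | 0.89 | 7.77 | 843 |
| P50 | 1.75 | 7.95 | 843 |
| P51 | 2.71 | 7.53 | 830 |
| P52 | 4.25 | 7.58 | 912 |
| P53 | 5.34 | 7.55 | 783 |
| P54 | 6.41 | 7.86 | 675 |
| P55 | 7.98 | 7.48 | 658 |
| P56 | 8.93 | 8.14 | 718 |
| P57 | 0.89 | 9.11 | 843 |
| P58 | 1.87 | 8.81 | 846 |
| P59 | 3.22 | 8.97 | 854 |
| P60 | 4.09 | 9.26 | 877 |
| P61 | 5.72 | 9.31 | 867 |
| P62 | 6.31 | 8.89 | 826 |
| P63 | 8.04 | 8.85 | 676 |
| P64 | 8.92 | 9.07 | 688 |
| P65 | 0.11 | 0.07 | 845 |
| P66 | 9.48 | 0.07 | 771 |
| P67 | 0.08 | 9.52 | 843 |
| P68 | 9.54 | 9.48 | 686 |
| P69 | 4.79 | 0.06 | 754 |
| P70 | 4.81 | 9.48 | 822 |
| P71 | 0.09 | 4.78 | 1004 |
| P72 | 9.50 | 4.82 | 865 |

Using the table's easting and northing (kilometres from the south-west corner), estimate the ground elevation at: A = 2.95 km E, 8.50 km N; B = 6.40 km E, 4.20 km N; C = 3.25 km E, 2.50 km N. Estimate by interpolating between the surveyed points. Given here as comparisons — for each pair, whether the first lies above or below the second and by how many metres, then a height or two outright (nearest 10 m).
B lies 170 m below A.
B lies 140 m below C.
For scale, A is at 840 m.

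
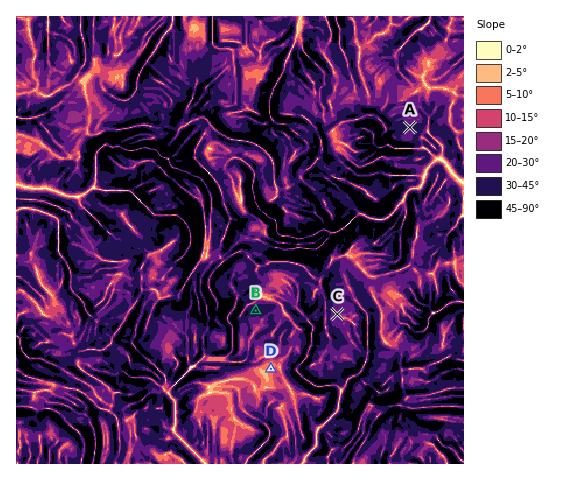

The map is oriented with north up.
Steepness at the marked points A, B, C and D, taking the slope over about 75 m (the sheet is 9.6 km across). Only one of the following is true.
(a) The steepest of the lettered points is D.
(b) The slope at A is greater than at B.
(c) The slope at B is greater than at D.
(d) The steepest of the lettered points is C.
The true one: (c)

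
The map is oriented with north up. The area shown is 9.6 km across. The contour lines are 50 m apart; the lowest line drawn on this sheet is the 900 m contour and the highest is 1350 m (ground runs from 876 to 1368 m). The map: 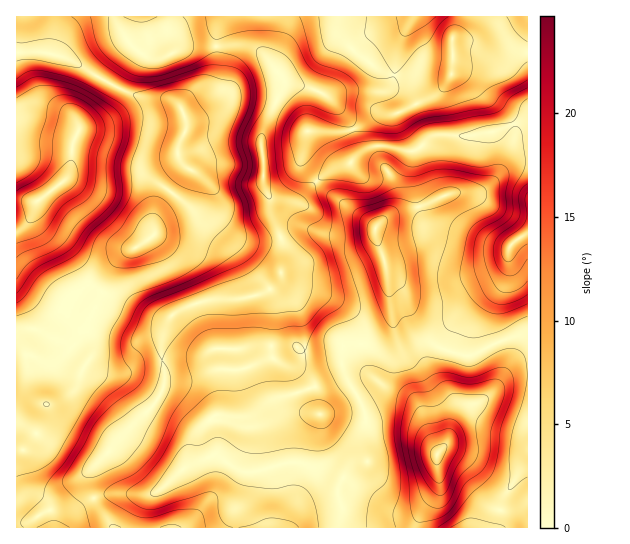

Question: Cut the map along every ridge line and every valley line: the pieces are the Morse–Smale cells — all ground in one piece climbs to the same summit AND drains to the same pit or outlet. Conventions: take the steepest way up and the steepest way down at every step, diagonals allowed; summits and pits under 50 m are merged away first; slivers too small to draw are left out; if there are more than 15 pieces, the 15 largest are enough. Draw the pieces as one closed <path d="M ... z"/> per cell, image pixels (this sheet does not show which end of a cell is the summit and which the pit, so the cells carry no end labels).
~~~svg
<path d="M317 181l-19 20-29-3 2 15 12 29-2 33-11 14-7 4-20 6-25 0-16 2-28 12-5 5-8 24 0 16 4 19-1 9-5 12-46 47-2 5-20 20-2 4 4 24 20 30 123-1 0-16 9-17 3-21-35-18 3-2 0-12-5-20 3-5 29 1 7-2 6-9 0-5-18-52 11-2 44-2 9 6 19 0 9-3 11 0 1 3 1-4 6-3 29-1 14-10 1-11-6-53-11-30 0-12-47-34z"/><path d="M389 277l-1 10 5 35-1 11-6 6-12 5-25 0-6 3-2 16 3 10 21 41-2 33 4 14-13 4-9 9-6 12 0 12 4 12-3 17 187 1 1-195-29 8-30 15-23-5-13-7-10-10-14-24-8-23z"/><path d="M527 119l-40 14-16 3-34-1-7 2-15 14-12 0-20-6-12 2-10 5-12 12-19 7-13 10 12 12 47 34-1 7 9 24 4 19 13 10 8 23 14 24 10 10 13 7 23 5 24-12 35-13z"/><path d="M171 192l-15 21-3 8 2 13-17 13-12 5-10 10-5 9-7 19-17 35-2 9 6 15 0 9-10 13-6 19-12 9-16 6-4 18-11 18-7 8-9 1 0 37 9 6 17 6 5 4 7 25 58-1-19-29-4-24 2-4 20-20 2-5 46-47 5-12 1-9-4-19 0-16 8-24 5-5 28-12 16-2 25 0 12-4-4-14-15-27-23-25z"/><path d="M141 175l-32 4-38-3-34 25-8 20-13 10 1 218 8 0 7-8 11-18 4-18 16-6 12-9 6-19 10-13 0-9-6-15 2-9 26-59 13-14 12-5 17-13-2-13 3-8 15-20-16-12z"/><path d="M293 345l-44 2-11 2 18 52 0 5-6 9-7 2-29-1-3 5 5 20 0 12-3 2 35 18-3 21-9 17 1 17 102 0 4-18-4-12 0-12 6-12 9-9 13-4-4-14 2-33-21-41-3-10 0-14-39 2z"/><path d="M246 45l-29 2 0 14-4 18-4 5-16 8-10 11-2 7 6 17-7 14-3 12 3 8 8 9-16 23 41 36 23 25 15 27 4 15 15-7 11-14 2-33-12-29-2-16-6-16 1-19-3-25 6-16 16-32 1-8-25-30z"/><path d="M338 16l-112 0-7 11-3 11 1 9 29-2 13 6 25 30-1 8-16 32-6 16 3 25-1 19 5 14 5 4 25 2 18-19-13-17 2-28 4-6 34 1 11-3 24-14 20-2 28-13 12-7 7-8-11 3-23-11-14-1-19-7-20-14-17-18-2-6z"/><path d="M453 45l-1 29-9 15-9 7-36 17-20 2-28 16-41 0-4 6-2 28 6 9 8 7 13-10 19-7 12-12 10-5 12-2 20 6 12 0 15-14 7-2 34 1 16-3 41-15-1-66-37 3-20-7-15 0z"/><path d="M99 77l-22 38 2 16-6 10-2 26-4 11 18-2 24 3 32-4 30 17 17-22-8-9-3-8 3-12 7-14-2-9-5-12-13-7-17 0-17-4z"/><path d="M459 16l-120 0 0 15 6 11 13 13 20 14 19 7 14 1 15 8 11 3 8-4 7-10 0-36 7-12z"/><path d="M39 104l-23 3 1 124 12-10 7-19 31-24 4-11 2-26 6-10 0-5-8-10-12-7z"/><path d="M129 43l-16 14-13 21 33 17 17 4 17 0 11 5 3 4 12-16 16-8 6-7 2-16-2-14-32 0-18 10-12 2-12-6z"/><path d="M45 52l-29 1 0 53 7 1 8-3 15 1 21 8 10 10 0-8 22-37-30-19z"/><path d="M115 16l-60 0-4 37 23 8 25 16 14-20 16-15-8-11z"/>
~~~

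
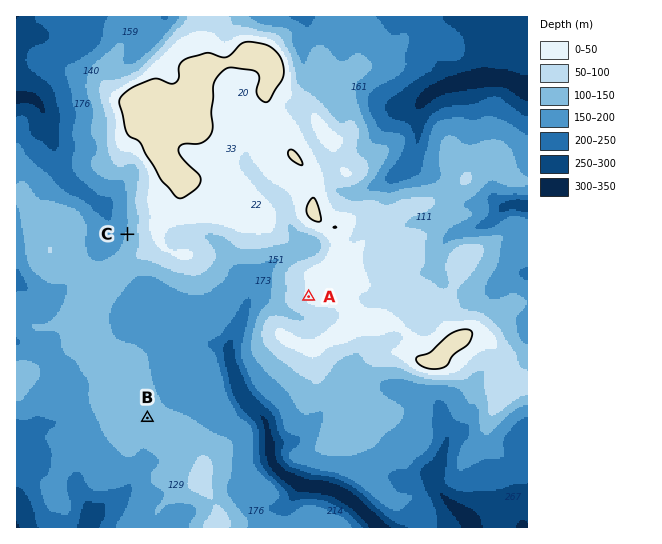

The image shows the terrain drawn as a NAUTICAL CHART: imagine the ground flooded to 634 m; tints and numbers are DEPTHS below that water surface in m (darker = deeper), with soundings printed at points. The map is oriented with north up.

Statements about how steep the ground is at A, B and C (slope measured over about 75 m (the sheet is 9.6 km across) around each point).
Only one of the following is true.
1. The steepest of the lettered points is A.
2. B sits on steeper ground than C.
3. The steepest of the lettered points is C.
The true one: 3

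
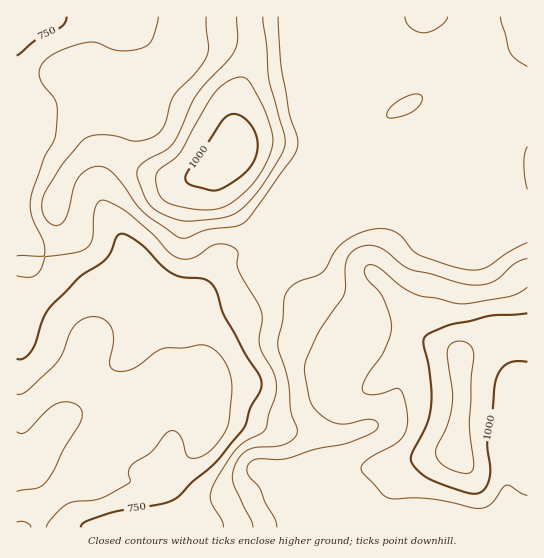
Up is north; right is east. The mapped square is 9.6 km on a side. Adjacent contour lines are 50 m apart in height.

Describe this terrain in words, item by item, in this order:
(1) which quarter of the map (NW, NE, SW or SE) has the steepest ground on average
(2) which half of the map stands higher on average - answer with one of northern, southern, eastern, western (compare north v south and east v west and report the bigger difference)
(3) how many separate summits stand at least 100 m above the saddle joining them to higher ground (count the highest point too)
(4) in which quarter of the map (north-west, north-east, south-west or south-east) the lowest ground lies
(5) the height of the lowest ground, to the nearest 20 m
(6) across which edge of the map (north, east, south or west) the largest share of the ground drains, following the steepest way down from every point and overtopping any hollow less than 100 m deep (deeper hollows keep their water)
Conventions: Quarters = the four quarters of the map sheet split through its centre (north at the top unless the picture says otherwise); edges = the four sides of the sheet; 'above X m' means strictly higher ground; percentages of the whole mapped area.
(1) The steepest ground, on average, is in the north-west quarter.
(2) Taken as a whole, the eastern half is higher than the western.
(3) There are 2 summits with 100 m or more of prominence.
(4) The lowest ground is in the south-west quarter.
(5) About 640 m is the lowest elevation on the sheet.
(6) The largest share of the runoff leaves by the western edge.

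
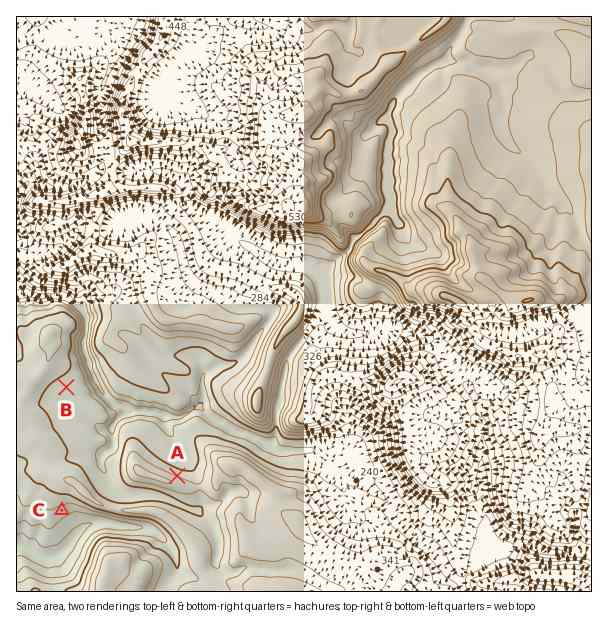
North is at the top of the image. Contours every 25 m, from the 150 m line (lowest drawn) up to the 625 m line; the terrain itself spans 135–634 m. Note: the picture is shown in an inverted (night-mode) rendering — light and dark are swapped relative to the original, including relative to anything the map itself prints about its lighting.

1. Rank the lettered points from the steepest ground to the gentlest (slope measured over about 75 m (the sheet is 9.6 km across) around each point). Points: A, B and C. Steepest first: A C B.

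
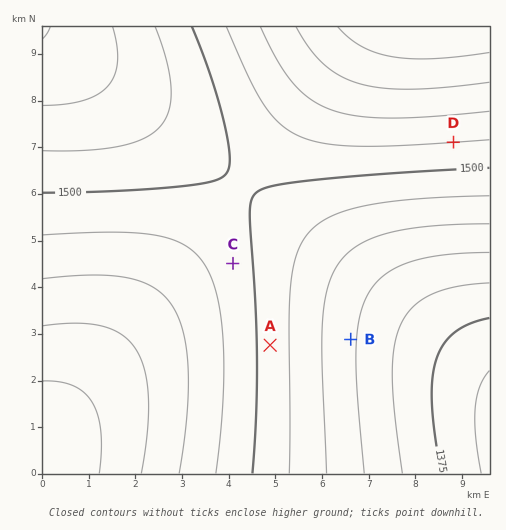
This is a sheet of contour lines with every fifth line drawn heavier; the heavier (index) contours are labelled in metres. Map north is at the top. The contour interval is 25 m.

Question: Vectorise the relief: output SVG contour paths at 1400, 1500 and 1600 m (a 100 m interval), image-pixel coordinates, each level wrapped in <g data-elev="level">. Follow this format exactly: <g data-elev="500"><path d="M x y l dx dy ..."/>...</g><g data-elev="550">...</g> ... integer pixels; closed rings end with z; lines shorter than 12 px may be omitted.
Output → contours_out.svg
<g data-elev="1400"><path d="M402 473l-7-58-3-38 2-30 7-23 5-9 7-8 18-12 25-8 33-4"/></g><g data-elev="1500"><path d="M252 473l4-58 1-59-2-53-5-90 1-11 3-7 6-5 10-3 37-6 83-8 99-5"/><path d="M192 27l19 51 14 48 5 34-1 9-4 6-5 4-9 3-35 5-63 4-70 2"/></g><g data-elev="1600"><path d="M99 473l2-22 0-20-3-16-6-13-9-10-10-6-14-4-16-1"/><path d="M338 27l11 11 13 8 14 7 17 4 18 2 22 0 56-7"/></g>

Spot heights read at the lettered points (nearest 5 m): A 1490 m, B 1430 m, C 1510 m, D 1525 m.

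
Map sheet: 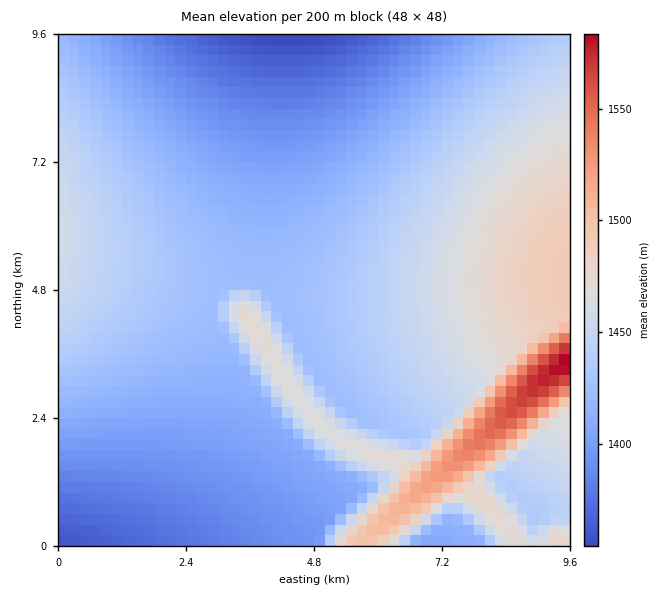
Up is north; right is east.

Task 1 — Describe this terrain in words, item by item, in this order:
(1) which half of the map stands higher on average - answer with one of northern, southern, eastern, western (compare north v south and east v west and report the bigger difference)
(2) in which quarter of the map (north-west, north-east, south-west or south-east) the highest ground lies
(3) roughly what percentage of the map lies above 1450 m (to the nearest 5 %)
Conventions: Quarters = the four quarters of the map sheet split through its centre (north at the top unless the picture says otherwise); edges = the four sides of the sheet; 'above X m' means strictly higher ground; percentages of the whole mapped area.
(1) On average the eastern half of the map is the higher ground.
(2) The highest ground is in the south-east quarter.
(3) Roughly 25 % of the ground is higher than 1450 m.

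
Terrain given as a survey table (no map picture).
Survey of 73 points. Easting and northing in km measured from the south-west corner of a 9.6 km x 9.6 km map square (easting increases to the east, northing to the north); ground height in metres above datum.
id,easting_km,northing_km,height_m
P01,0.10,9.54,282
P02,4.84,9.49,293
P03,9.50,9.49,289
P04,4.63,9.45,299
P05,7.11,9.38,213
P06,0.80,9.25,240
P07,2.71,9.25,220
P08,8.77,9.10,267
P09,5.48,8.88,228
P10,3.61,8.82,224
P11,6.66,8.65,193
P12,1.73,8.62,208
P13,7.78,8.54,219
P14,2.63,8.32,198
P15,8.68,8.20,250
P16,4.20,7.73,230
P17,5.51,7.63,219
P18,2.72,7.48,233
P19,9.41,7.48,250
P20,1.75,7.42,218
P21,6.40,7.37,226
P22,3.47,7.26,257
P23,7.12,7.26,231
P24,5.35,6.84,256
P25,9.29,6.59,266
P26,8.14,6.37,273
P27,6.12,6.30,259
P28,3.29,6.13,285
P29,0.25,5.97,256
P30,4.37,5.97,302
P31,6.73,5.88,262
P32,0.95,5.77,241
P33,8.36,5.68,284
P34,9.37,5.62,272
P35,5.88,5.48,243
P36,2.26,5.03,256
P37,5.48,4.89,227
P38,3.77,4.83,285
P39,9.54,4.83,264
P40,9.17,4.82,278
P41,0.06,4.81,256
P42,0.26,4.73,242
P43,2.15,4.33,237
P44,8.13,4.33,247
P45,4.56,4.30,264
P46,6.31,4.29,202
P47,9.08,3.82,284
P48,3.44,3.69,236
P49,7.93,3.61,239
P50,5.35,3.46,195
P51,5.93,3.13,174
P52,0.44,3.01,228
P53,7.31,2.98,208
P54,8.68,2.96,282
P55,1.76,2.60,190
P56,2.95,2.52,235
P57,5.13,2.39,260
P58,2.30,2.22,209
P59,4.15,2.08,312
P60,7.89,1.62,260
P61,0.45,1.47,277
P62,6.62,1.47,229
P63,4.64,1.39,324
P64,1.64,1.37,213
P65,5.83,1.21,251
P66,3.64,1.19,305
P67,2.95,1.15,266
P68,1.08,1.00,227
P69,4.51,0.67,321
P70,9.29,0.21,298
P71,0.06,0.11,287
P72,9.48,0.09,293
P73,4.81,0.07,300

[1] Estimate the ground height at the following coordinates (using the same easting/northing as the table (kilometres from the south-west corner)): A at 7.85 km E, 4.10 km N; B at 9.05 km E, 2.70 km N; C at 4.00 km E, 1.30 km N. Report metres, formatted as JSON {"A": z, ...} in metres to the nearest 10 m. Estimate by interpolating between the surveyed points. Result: {"A": 230, "B": 290, "C": 320}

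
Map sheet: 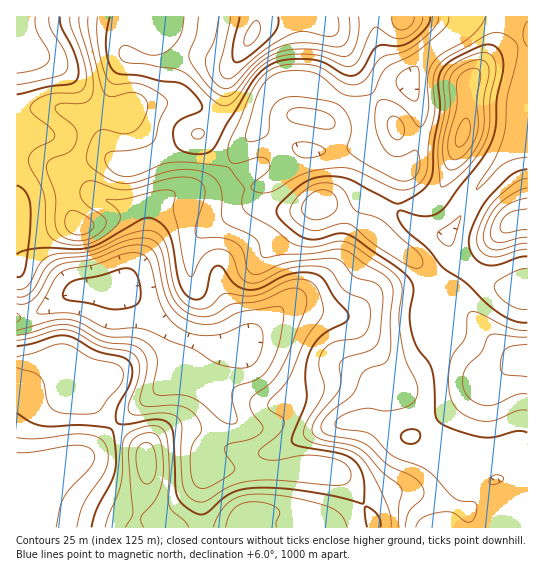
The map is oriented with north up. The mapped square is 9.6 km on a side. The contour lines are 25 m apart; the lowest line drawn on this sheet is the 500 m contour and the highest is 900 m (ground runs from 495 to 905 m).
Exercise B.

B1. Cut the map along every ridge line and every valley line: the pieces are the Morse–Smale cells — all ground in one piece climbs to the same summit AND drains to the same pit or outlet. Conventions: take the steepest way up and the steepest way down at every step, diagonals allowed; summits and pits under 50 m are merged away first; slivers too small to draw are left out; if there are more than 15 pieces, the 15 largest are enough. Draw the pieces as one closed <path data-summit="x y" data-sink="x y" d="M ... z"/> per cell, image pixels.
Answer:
<path data-summit="251 37" data-sink="83 290" d="M402 16l-276 0-2 7 0 24 5 8-5 4-7 12-18 47 4 23-8-18-10-7-26-8-25 0-18 3 0 206 7 0 16-5 38-21 34-3 10-3 10-11 14-25 4-20 0-15 3-5 11-10 16-7 40 1 29-6 0-16-14-3-12-8-23-26 6-3 12-14 6-14 4-28 32-52 54-2 22 3 18-3 42-1 7-1z"/><path data-summit="319 203" data-sink="83 290" d="M247 188l-28 5-40-1-20 9-10 13 0 15-4 20-14 25-12 12 44 41 19 10 37 11 19 1 16-17 32-25 9-2 36 10 19 0 27-22 17-4 28 0 9-2 10-9 12-19 0-6-6-18-1 1-17-4-18-8-8-7-5-10-13 7-8 18-19-12-37-17-19 8-27 0-13-3-11-9z"/><path data-summit="251 37" data-sink="409 82" d="M466 16l-63 0-1 3-7 1-42 1-18 3-22-3-54 2-32 52-4 28-6 14-12 14-6 3 23 26 12 8 14 3-1 15 2 2 16-3 10-5 28-31 35 2 28-6 9 12 10 7 12 5 9 0 5-4 4-10 5-25-1-21-10-23 0-7 8-13 14-15 23-15 9-9z"/><path data-summit="146 461" data-sink="83 290" d="M119 287l-42 4-38 21-16 5-6 0-1 44 25 0 21-2 6 7 5 28 18 7 31 32 22 18 3 8 0 24-11 34-1 11 66 0 0-42 6-15-2-17 20-36 0-5-24-35-1-5 13-20 8-4-35-10-15-7z"/><path data-summit="527 358" data-sink="83 290" d="M454 252l-3 13-10 13-10 9-9 2-37 2-12 5-18 16-5 3-14 0 11 4 9 7 27 35 13 25 23 24 28 39 20 11 27 20 33 0 1-191-17 0-21-6-19-12z"/><path data-summit="527 219" data-sink="83 290" d="M294 305l-8 2-8 5-24 20-16 17-16-1-7 3-15 22 1 5 24 35 0 5-20 36 2 14 26 0 18 3 39 0 23-3 26 3 14-12 8-12 8-17 8-29 15-19-1-7-19-29-16-20-9-7z"/><path data-summit="146 461" data-sink="17 482" d="M62 359l-46 3 0 165 118 1 13-45-2-29-54-53-18-7-5-28z"/><path data-summit="463 134" data-sink="409 82" d="M505 16l-38 0-4 11-9 9-23 15-19 23-3 12 10 23 1 21-8 32-11 13-2 15 0 17 18-2 16-6 7-9 7-15 2 8 21 16 30-40 25-25 3-7-3-68-4-14z"/><path data-summit="251 37" data-sink="17 47" d="M125 16l-108 0-1 94 18-2 31 1 25 10 11 16-2-17 2-8 19-44 9-11-5-8z"/><path data-summit="463 134" data-sink="83 290" d="M393 380l-16 21-8 29-12 24-12 14-12 3 15 11 19 27 4-6 18-10 22-1 39 12 16 8 27-33-26-19-20-11-28-39z"/><path data-summit="245 527" data-sink="83 290" d="M313 468l-23 3-83-3-6 18 0 41 174 0-7-17-26-34-9-5z"/><path data-summit="319 203" data-sink="409 82" d="M366 145l-28 6-35-2-28 31-10 5-16 3 0 9 8 8 18 6 27 0 19-8 5 1 51 28 8-18 14-8 0-16 5-20-7-1-12-5-12-9z"/><path data-summit="527 219" data-sink="83 290" d="M511 479l-17 1-28 32-16-8-39-12-22 1-18 10-3 3 0 5 4 6 3 11 152 0 1-47z"/><path data-summit="527 219" data-sink="83 290" d="M470 199l-13 23-9 12 0 7 5 10 18 20 19 12 21 6 16-1 1-67-10-1-9 3z"/><path data-summit="527 219" data-sink="409 82" d="M527 128l-2 6-25 25-29 39 38 25 19-4z"/>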